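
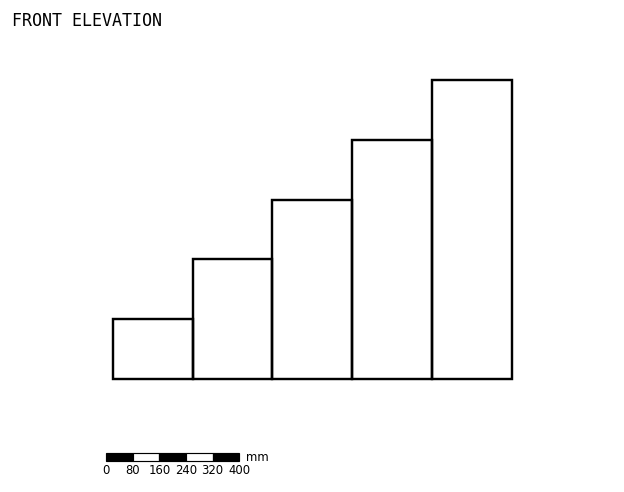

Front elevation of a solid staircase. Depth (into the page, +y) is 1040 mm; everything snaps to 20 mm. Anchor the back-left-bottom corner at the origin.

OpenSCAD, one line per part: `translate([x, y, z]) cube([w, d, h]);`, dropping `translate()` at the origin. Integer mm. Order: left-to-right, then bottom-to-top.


cube([240, 1040, 180]);
translate([240, 0, 0]) cube([240, 1040, 360]);
translate([480, 0, 0]) cube([240, 1040, 540]);
translate([720, 0, 0]) cube([240, 1040, 720]);
translate([960, 0, 0]) cube([240, 1040, 900]);


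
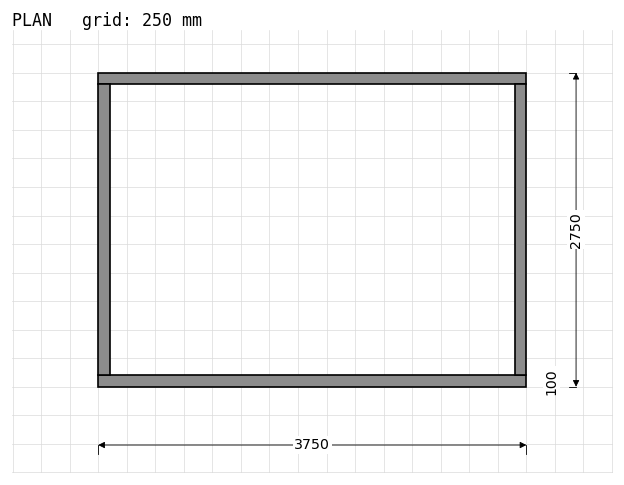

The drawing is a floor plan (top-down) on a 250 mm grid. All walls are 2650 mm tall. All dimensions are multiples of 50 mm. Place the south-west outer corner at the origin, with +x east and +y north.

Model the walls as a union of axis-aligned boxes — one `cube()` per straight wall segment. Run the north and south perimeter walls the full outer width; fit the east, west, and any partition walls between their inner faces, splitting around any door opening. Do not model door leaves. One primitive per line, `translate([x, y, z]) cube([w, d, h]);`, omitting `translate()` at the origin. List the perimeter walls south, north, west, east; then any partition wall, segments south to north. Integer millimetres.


cube([3750, 100, 2650]);
translate([0, 2650, 0]) cube([3750, 100, 2650]);
translate([0, 100, 0]) cube([100, 2550, 2650]);
translate([3650, 100, 0]) cube([100, 2550, 2650]);


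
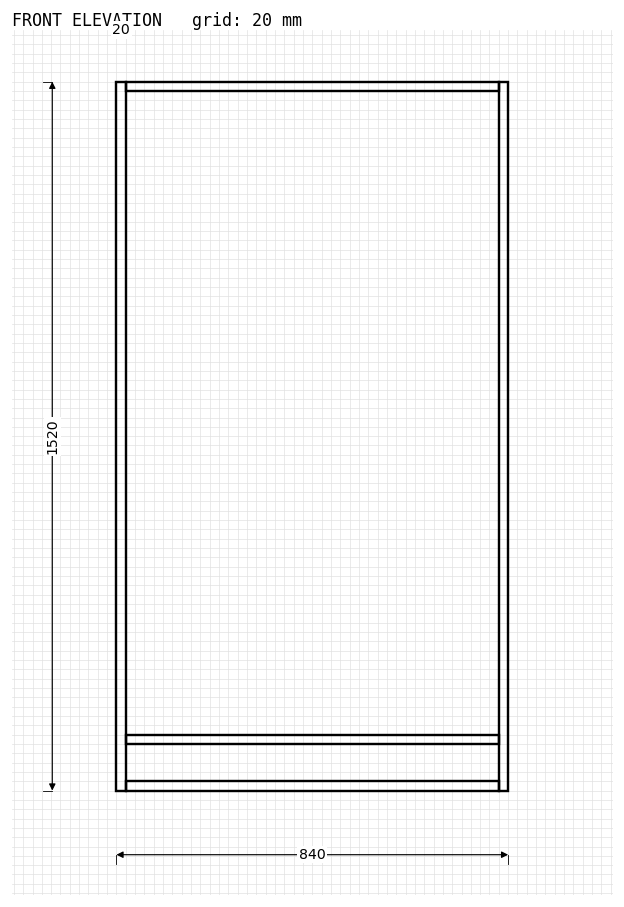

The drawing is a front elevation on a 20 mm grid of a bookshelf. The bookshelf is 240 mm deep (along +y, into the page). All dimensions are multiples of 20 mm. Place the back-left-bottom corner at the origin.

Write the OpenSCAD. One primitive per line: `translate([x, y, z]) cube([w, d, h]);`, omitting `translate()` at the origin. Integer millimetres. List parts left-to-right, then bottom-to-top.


cube([20, 240, 1520]);
translate([20, 0, 0]) cube([800, 240, 20]);
translate([20, 0, 100]) cube([800, 240, 20]);
translate([20, 0, 1500]) cube([800, 240, 20]);
translate([820, 0, 0]) cube([20, 240, 1520]);


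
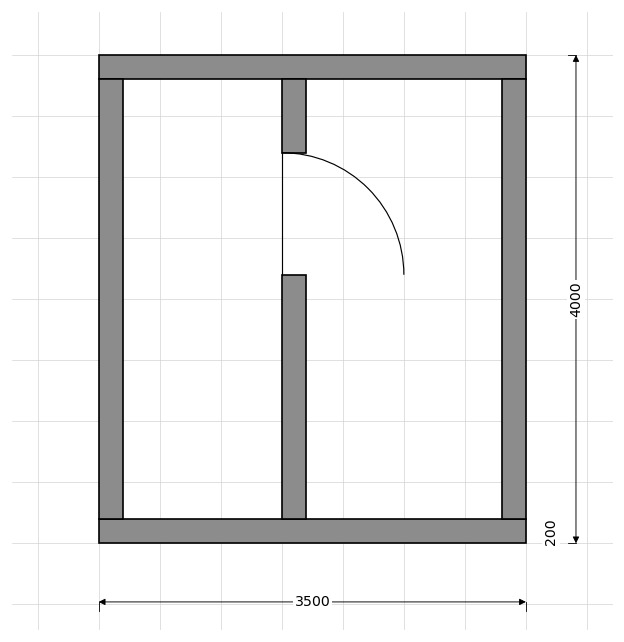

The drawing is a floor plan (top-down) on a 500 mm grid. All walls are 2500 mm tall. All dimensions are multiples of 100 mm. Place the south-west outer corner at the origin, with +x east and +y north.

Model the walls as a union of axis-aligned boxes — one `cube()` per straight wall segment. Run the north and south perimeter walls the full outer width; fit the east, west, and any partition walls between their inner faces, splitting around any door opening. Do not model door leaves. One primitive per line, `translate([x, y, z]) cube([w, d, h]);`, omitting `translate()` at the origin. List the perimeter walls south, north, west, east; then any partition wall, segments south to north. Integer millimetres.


cube([3500, 200, 2500]);
translate([0, 3800, 0]) cube([3500, 200, 2500]);
translate([0, 200, 0]) cube([200, 3600, 2500]);
translate([3300, 200, 0]) cube([200, 3600, 2500]);
translate([1500, 200, 0]) cube([200, 2000, 2500]);
translate([1500, 3200, 0]) cube([200, 600, 2500]);


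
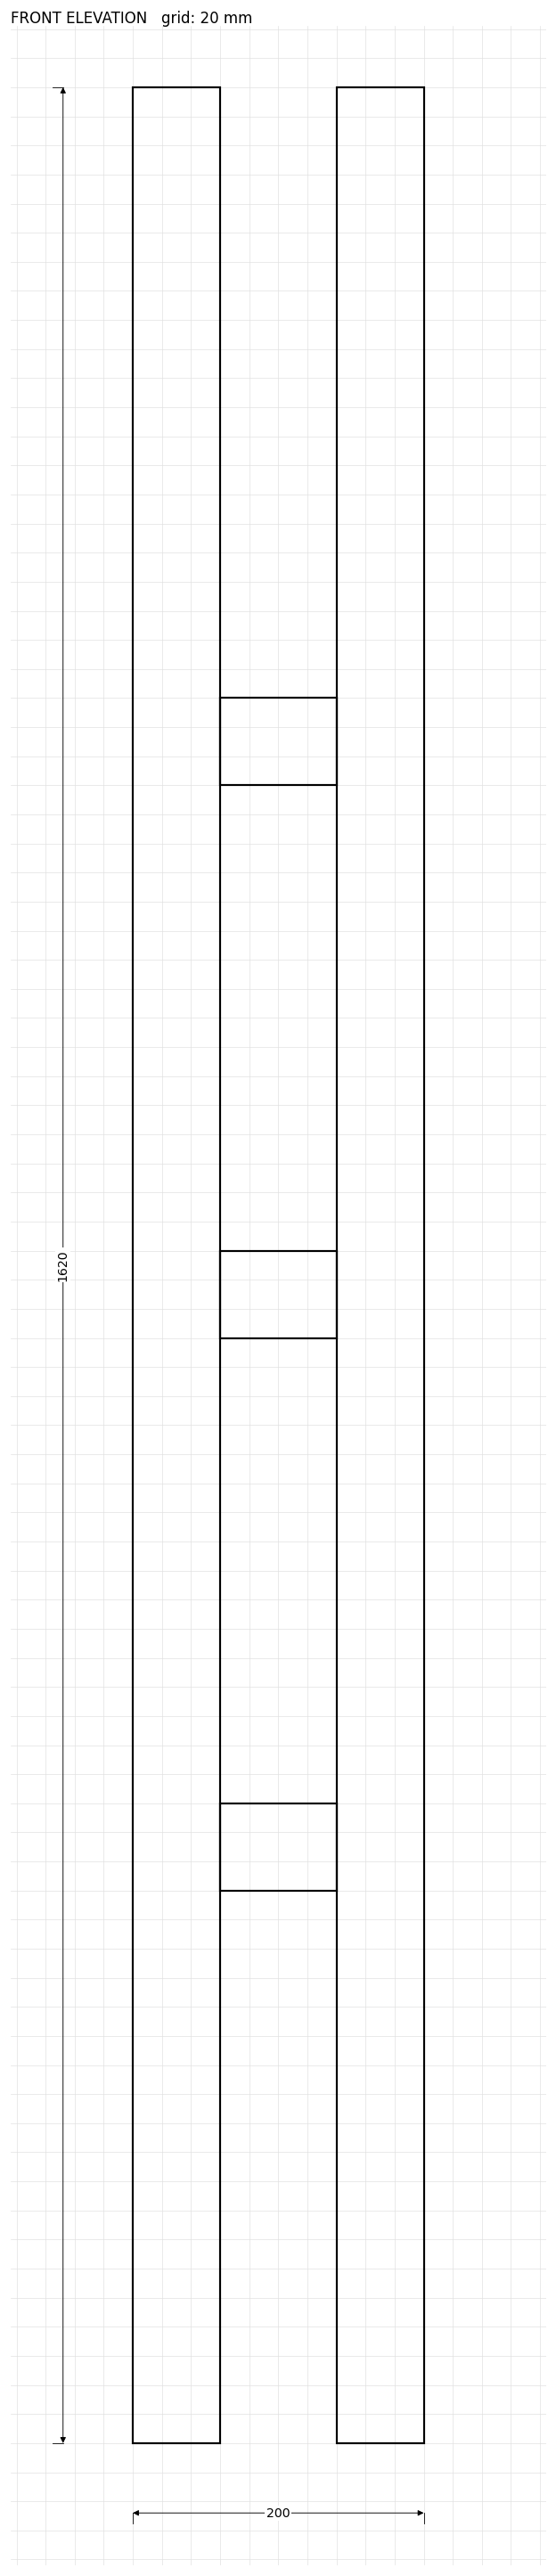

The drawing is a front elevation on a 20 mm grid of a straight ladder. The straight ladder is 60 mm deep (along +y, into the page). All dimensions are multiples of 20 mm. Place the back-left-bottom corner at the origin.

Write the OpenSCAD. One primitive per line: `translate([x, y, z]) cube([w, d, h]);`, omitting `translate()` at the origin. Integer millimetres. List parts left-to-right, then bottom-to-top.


cube([60, 60, 1620]);
translate([60, 0, 380]) cube([80, 60, 60]);
translate([60, 0, 760]) cube([80, 60, 60]);
translate([60, 0, 1140]) cube([80, 60, 60]);
translate([140, 0, 0]) cube([60, 60, 1620]);


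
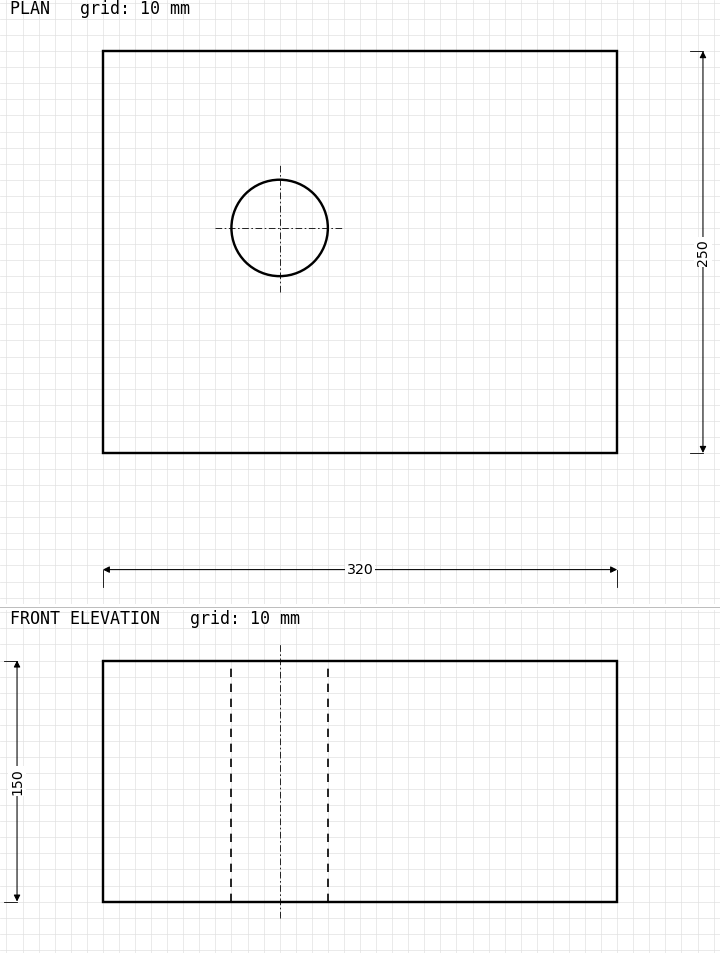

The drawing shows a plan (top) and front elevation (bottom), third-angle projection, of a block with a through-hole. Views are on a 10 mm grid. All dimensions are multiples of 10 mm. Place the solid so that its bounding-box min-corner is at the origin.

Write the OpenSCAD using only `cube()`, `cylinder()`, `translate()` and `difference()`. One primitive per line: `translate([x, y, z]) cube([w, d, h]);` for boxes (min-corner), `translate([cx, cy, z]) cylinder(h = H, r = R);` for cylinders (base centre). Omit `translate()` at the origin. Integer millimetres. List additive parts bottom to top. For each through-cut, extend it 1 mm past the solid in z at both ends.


difference() {
  cube([320, 250, 150]);
  translate([110, 140, -1]) cylinder(h = 152, r = 30);
}


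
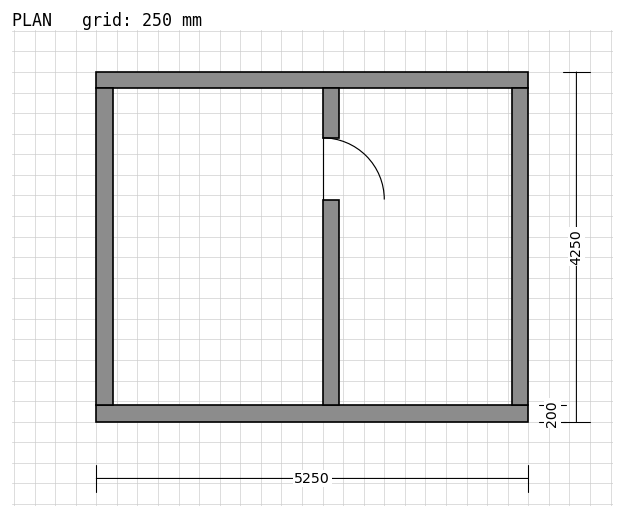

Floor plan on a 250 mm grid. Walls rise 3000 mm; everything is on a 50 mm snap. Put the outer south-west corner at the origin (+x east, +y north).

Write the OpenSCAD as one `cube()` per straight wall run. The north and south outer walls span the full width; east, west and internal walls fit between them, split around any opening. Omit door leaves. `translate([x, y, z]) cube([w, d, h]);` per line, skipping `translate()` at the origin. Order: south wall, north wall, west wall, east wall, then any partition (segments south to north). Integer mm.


cube([5250, 200, 3000]);
translate([0, 4050, 0]) cube([5250, 200, 3000]);
translate([0, 200, 0]) cube([200, 3850, 3000]);
translate([5050, 200, 0]) cube([200, 3850, 3000]);
translate([2750, 200, 0]) cube([200, 2500, 3000]);
translate([2750, 3450, 0]) cube([200, 600, 3000]);


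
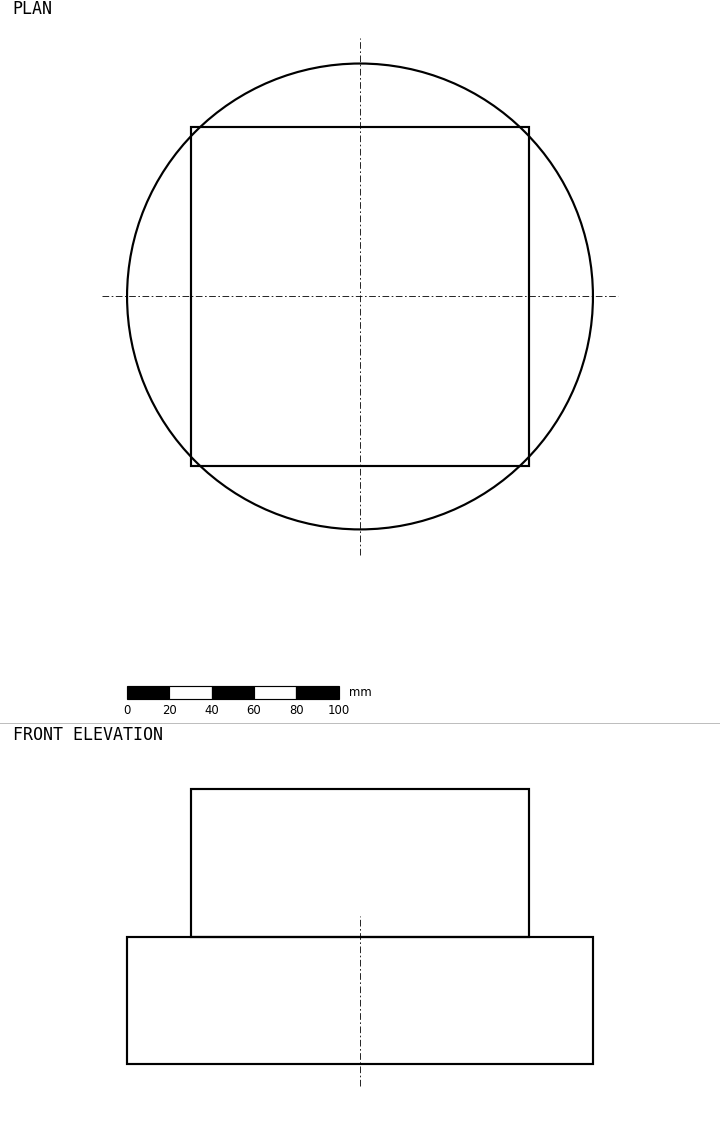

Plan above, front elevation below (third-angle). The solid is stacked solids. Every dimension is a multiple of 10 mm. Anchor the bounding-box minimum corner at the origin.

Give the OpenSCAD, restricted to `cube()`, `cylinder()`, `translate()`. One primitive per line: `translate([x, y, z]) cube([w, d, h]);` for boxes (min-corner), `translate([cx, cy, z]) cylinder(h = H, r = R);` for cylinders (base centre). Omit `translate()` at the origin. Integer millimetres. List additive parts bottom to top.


translate([110, 110, 0]) cylinder(h = 60, r = 110);
translate([30, 30, 60]) cube([160, 160, 70]);


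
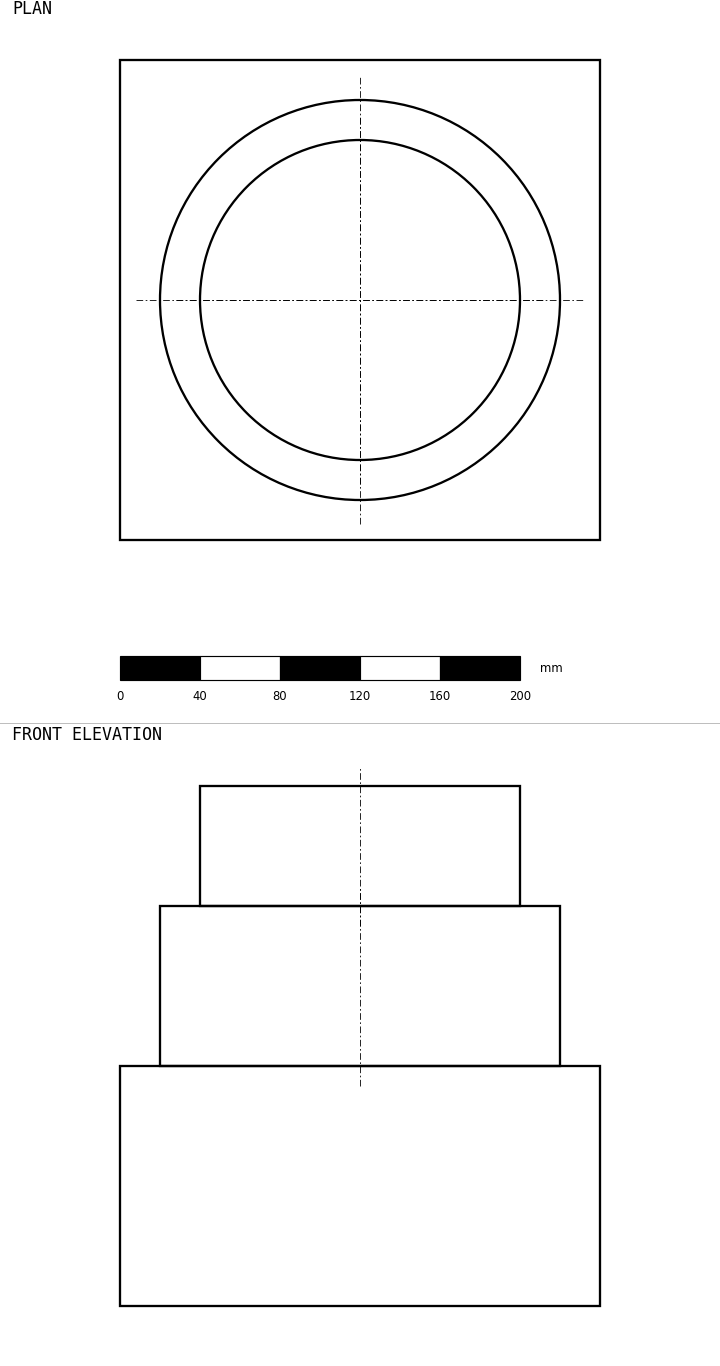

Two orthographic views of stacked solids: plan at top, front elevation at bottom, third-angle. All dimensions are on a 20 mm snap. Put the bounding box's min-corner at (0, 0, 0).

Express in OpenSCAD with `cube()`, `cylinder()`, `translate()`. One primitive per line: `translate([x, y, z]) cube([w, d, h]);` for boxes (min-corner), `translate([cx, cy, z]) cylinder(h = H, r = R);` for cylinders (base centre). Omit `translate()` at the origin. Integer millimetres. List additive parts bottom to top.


cube([240, 240, 120]);
translate([120, 120, 120]) cylinder(h = 80, r = 100);
translate([120, 120, 200]) cylinder(h = 60, r = 80);


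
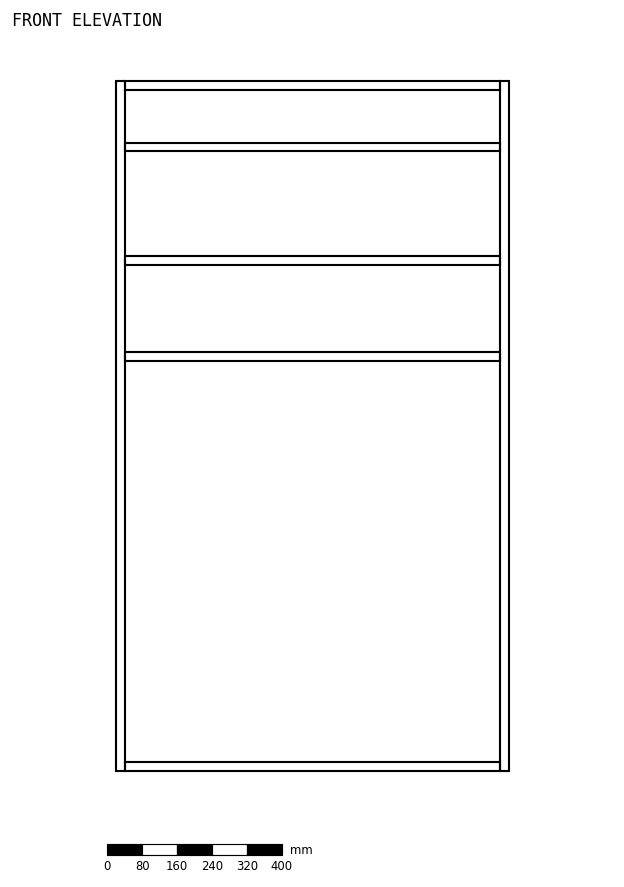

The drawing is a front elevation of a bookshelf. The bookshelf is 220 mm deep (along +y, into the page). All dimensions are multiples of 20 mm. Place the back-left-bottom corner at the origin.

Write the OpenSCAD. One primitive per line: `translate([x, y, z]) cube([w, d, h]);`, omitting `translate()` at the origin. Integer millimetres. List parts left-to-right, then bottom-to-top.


cube([20, 220, 1580]);
translate([20, 0, 0]) cube([860, 220, 20]);
translate([20, 0, 940]) cube([860, 220, 20]);
translate([20, 0, 1160]) cube([860, 220, 20]);
translate([20, 0, 1420]) cube([860, 220, 20]);
translate([20, 0, 1560]) cube([860, 220, 20]);
translate([880, 0, 0]) cube([20, 220, 1580]);


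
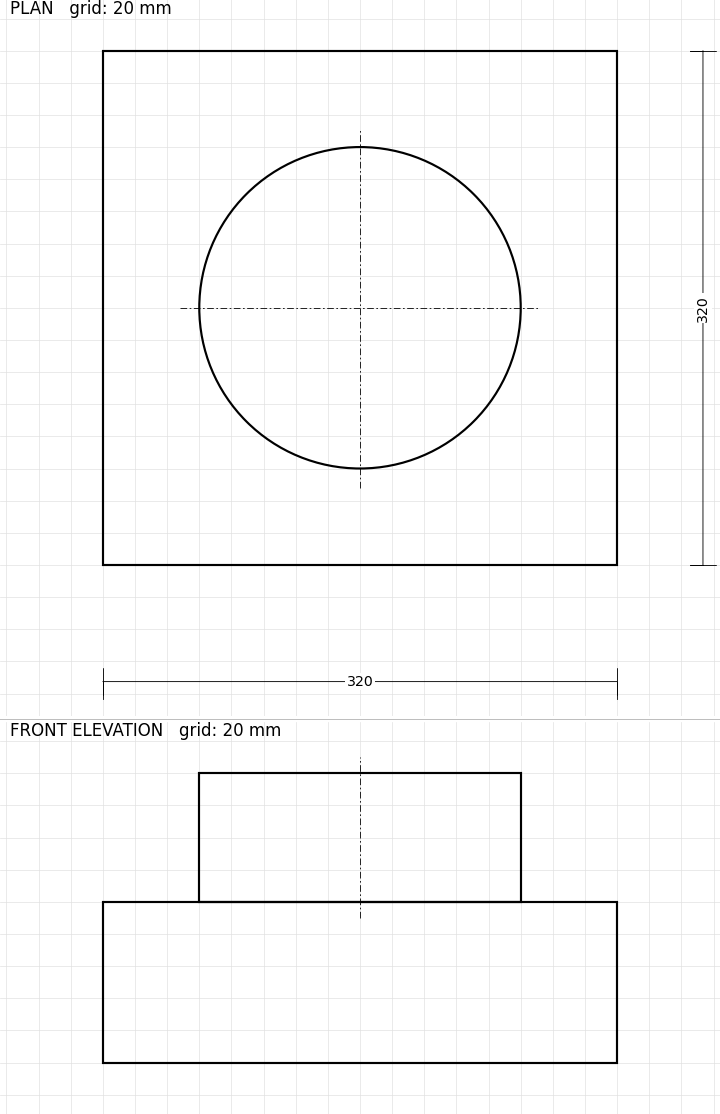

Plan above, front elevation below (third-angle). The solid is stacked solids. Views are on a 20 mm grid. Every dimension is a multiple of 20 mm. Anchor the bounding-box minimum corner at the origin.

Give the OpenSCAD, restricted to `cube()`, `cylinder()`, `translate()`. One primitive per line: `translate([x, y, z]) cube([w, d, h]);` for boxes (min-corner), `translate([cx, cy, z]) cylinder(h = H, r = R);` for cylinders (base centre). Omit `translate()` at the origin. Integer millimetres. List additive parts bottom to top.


cube([320, 320, 100]);
translate([160, 160, 100]) cylinder(h = 80, r = 100);


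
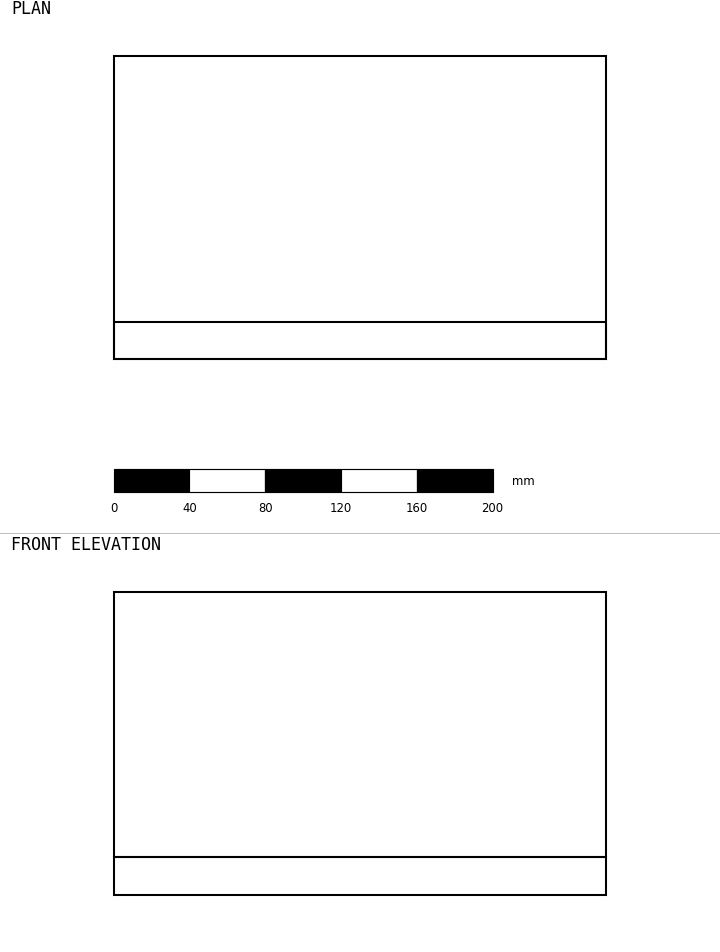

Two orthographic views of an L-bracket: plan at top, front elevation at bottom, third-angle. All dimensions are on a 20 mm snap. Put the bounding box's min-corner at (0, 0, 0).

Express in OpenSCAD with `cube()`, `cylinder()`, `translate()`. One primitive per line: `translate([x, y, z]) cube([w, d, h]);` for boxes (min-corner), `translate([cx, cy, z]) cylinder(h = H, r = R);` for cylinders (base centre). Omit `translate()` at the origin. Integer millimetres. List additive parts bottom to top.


cube([260, 160, 20]);
translate([0, 0, 20]) cube([260, 20, 140]);


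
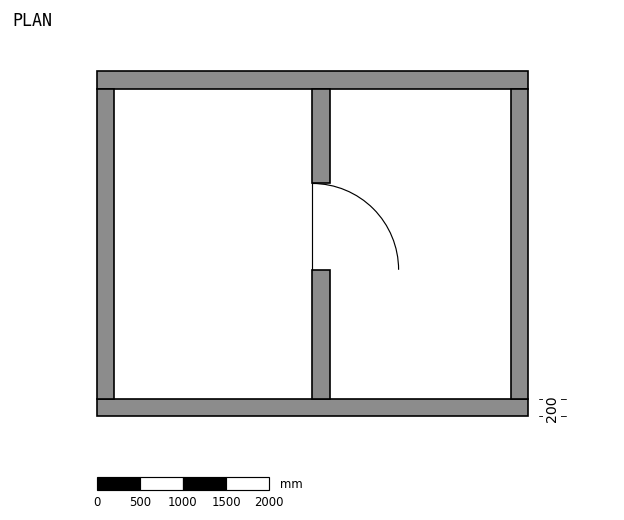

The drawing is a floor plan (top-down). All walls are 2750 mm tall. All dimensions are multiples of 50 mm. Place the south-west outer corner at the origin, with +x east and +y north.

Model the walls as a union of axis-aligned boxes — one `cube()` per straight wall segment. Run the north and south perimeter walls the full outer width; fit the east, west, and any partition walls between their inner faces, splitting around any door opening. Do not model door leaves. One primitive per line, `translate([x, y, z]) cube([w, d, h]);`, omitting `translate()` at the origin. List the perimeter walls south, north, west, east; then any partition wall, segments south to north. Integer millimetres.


cube([5000, 200, 2750]);
translate([0, 3800, 0]) cube([5000, 200, 2750]);
translate([0, 200, 0]) cube([200, 3600, 2750]);
translate([4800, 200, 0]) cube([200, 3600, 2750]);
translate([2500, 200, 0]) cube([200, 1500, 2750]);
translate([2500, 2700, 0]) cube([200, 1100, 2750]);


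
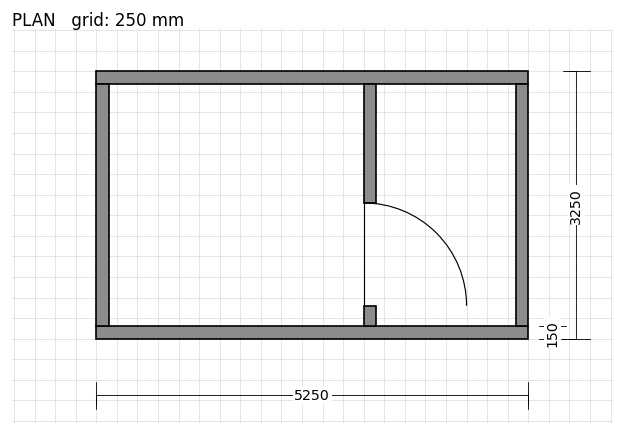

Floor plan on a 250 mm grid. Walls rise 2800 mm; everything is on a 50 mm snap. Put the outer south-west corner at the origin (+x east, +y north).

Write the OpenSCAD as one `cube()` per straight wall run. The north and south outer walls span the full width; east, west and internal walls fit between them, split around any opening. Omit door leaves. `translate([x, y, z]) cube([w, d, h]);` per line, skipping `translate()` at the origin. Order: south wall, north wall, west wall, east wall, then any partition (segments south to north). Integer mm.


cube([5250, 150, 2800]);
translate([0, 3100, 0]) cube([5250, 150, 2800]);
translate([0, 150, 0]) cube([150, 2950, 2800]);
translate([5100, 150, 0]) cube([150, 2950, 2800]);
translate([3250, 150, 0]) cube([150, 250, 2800]);
translate([3250, 1650, 0]) cube([150, 1450, 2800]);


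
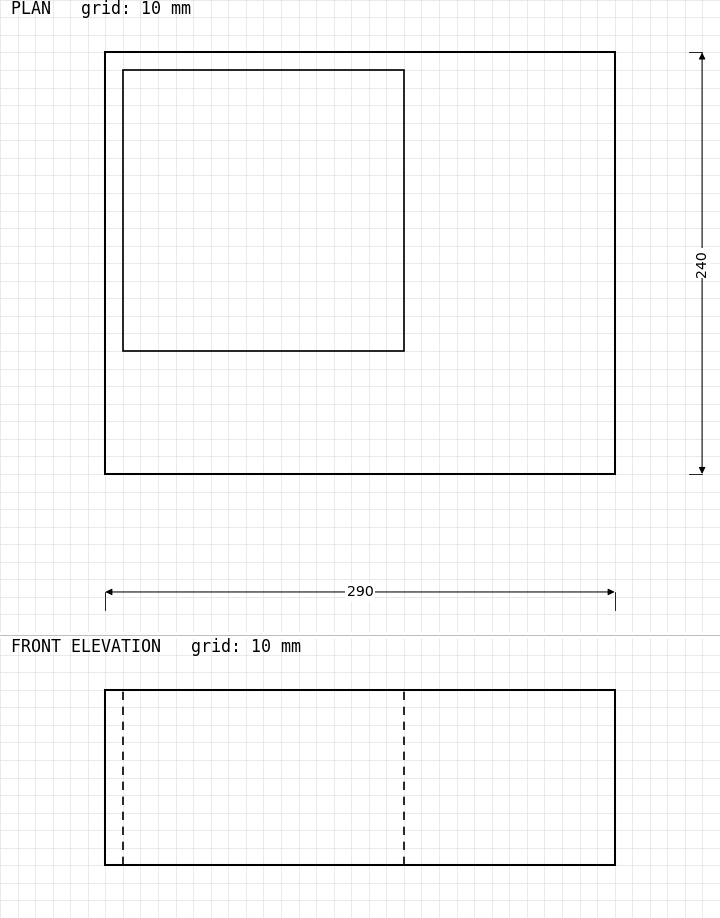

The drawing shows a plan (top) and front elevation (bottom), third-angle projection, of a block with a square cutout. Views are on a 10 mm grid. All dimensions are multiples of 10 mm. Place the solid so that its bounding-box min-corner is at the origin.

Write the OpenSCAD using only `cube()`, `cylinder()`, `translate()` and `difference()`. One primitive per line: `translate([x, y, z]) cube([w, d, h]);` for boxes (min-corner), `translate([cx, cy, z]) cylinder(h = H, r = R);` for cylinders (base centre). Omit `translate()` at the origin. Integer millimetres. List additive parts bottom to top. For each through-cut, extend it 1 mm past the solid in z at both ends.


difference() {
  cube([290, 240, 100]);
  translate([10, 70, -1]) cube([160, 160, 102]);
}


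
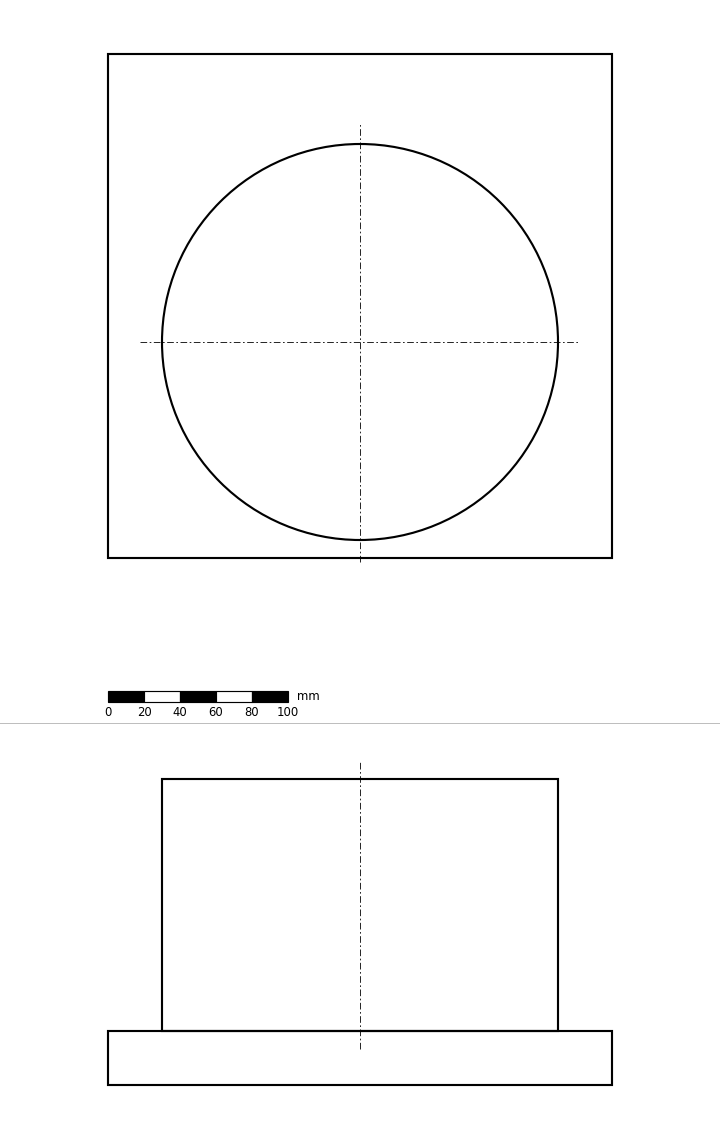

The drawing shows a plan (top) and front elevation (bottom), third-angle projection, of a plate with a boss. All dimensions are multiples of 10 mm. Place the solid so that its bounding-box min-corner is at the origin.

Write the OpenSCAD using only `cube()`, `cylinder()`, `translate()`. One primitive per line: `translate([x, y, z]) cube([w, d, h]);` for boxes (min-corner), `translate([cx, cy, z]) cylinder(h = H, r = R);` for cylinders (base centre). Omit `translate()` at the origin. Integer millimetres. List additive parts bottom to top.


cube([280, 280, 30]);
translate([140, 120, 30]) cylinder(h = 140, r = 110);


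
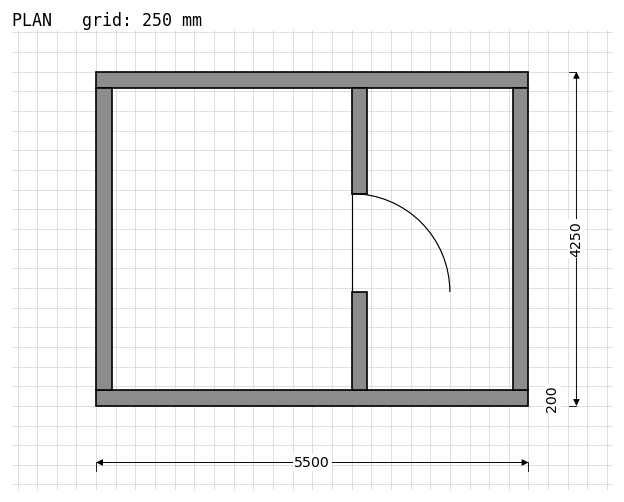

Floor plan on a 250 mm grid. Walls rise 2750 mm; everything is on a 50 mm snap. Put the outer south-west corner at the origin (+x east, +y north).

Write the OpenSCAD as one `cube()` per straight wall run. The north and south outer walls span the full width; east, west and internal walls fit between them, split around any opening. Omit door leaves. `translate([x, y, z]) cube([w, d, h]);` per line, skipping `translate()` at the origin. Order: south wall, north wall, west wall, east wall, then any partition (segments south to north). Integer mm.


cube([5500, 200, 2750]);
translate([0, 4050, 0]) cube([5500, 200, 2750]);
translate([0, 200, 0]) cube([200, 3850, 2750]);
translate([5300, 200, 0]) cube([200, 3850, 2750]);
translate([3250, 200, 0]) cube([200, 1250, 2750]);
translate([3250, 2700, 0]) cube([200, 1350, 2750]);


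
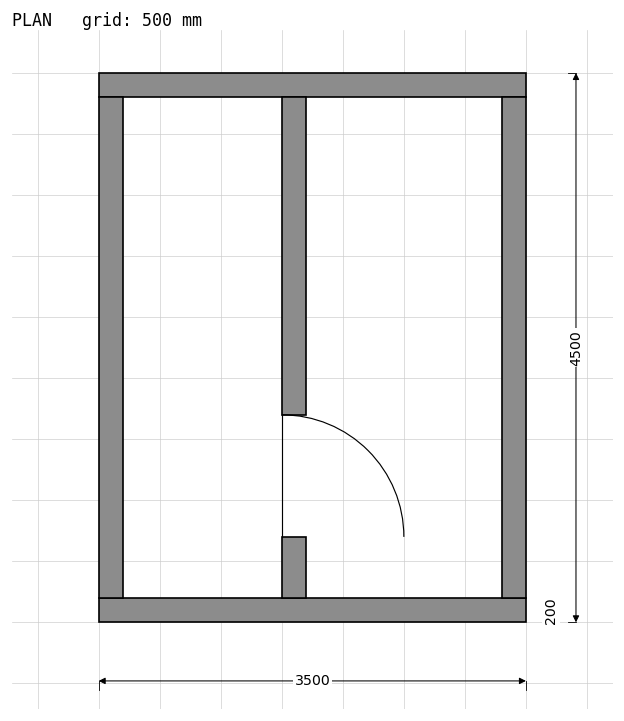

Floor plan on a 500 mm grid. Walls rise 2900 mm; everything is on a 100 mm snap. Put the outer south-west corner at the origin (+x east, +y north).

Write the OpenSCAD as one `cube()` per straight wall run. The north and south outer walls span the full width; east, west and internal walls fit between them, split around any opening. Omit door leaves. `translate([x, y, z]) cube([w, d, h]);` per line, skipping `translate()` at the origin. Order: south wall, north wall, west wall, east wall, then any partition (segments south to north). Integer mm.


cube([3500, 200, 2900]);
translate([0, 4300, 0]) cube([3500, 200, 2900]);
translate([0, 200, 0]) cube([200, 4100, 2900]);
translate([3300, 200, 0]) cube([200, 4100, 2900]);
translate([1500, 200, 0]) cube([200, 500, 2900]);
translate([1500, 1700, 0]) cube([200, 2600, 2900]);


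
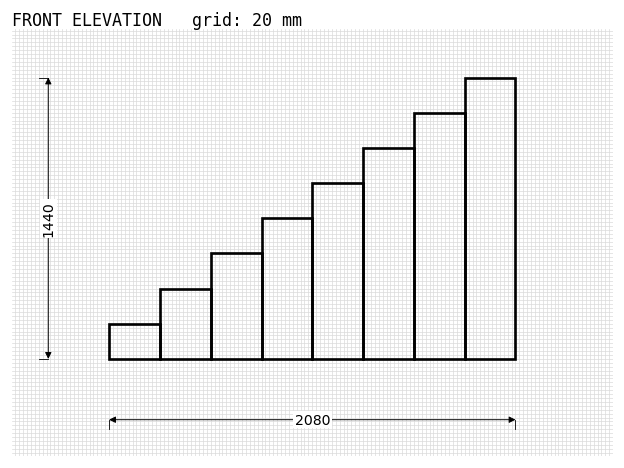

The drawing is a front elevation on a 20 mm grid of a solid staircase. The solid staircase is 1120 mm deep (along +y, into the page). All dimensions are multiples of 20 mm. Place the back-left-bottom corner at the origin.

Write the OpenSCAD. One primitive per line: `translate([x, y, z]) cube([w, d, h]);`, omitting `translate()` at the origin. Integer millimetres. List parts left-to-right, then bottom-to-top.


cube([260, 1120, 180]);
translate([260, 0, 0]) cube([260, 1120, 360]);
translate([520, 0, 0]) cube([260, 1120, 540]);
translate([780, 0, 0]) cube([260, 1120, 720]);
translate([1040, 0, 0]) cube([260, 1120, 900]);
translate([1300, 0, 0]) cube([260, 1120, 1080]);
translate([1560, 0, 0]) cube([260, 1120, 1260]);
translate([1820, 0, 0]) cube([260, 1120, 1440]);


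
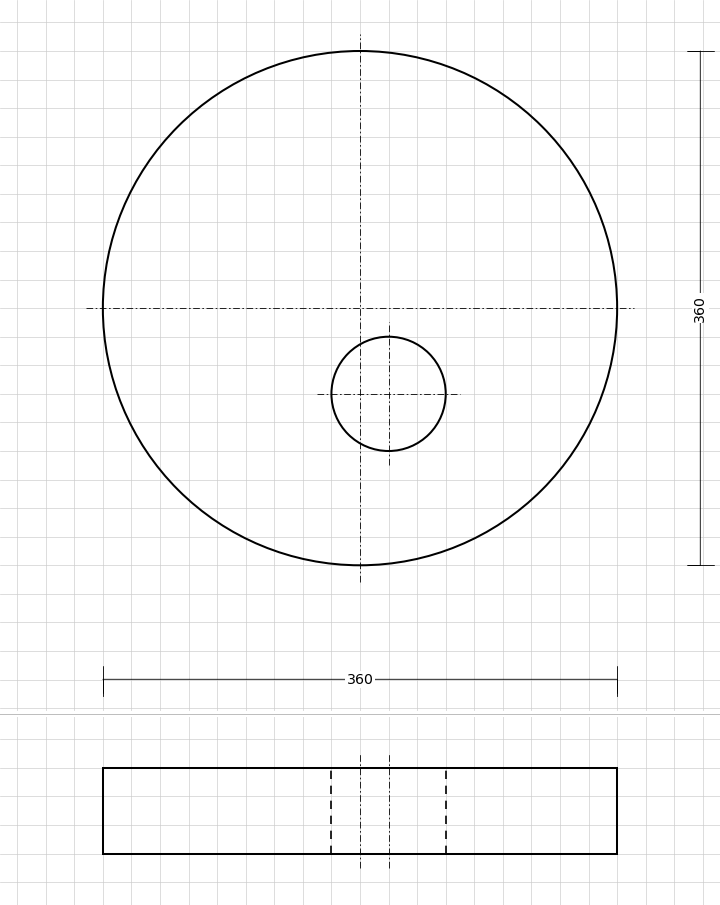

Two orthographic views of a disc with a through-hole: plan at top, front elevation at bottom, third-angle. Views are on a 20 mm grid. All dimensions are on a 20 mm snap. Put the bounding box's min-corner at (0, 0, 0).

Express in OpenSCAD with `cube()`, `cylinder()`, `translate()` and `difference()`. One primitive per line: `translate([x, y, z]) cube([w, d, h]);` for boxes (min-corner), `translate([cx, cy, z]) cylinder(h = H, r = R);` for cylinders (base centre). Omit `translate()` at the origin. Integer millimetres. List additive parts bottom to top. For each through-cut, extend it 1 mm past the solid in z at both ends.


difference() {
  translate([180, 180, 0]) cylinder(h = 60, r = 180);
  translate([200, 120, -1]) cylinder(h = 62, r = 40);
}


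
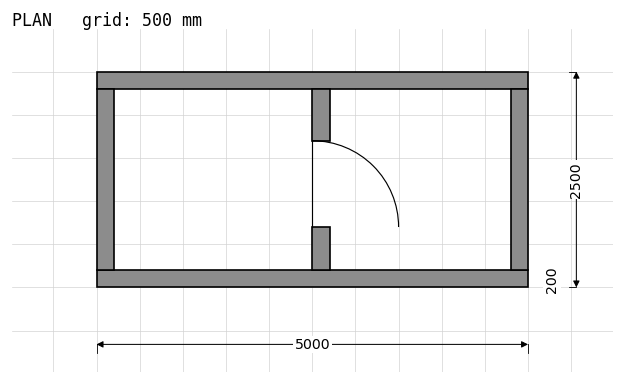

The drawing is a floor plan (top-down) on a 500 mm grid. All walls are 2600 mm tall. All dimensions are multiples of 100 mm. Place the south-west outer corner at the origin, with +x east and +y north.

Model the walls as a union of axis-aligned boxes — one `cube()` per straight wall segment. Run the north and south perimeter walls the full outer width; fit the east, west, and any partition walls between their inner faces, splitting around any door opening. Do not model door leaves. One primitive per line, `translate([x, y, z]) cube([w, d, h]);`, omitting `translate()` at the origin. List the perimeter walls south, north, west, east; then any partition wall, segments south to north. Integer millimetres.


cube([5000, 200, 2600]);
translate([0, 2300, 0]) cube([5000, 200, 2600]);
translate([0, 200, 0]) cube([200, 2100, 2600]);
translate([4800, 200, 0]) cube([200, 2100, 2600]);
translate([2500, 200, 0]) cube([200, 500, 2600]);
translate([2500, 1700, 0]) cube([200, 600, 2600]);


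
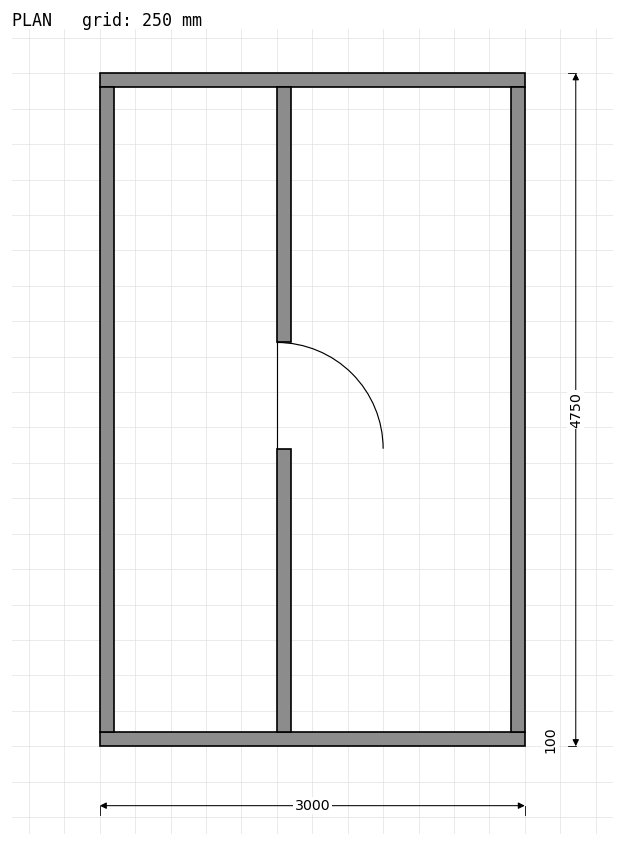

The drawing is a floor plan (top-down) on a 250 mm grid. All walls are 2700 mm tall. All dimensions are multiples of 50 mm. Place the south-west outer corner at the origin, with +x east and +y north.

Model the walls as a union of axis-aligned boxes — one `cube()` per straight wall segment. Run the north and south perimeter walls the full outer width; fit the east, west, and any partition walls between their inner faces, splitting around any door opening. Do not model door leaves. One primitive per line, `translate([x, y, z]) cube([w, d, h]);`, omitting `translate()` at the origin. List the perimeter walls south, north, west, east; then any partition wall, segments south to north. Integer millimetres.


cube([3000, 100, 2700]);
translate([0, 4650, 0]) cube([3000, 100, 2700]);
translate([0, 100, 0]) cube([100, 4550, 2700]);
translate([2900, 100, 0]) cube([100, 4550, 2700]);
translate([1250, 100, 0]) cube([100, 2000, 2700]);
translate([1250, 2850, 0]) cube([100, 1800, 2700]);


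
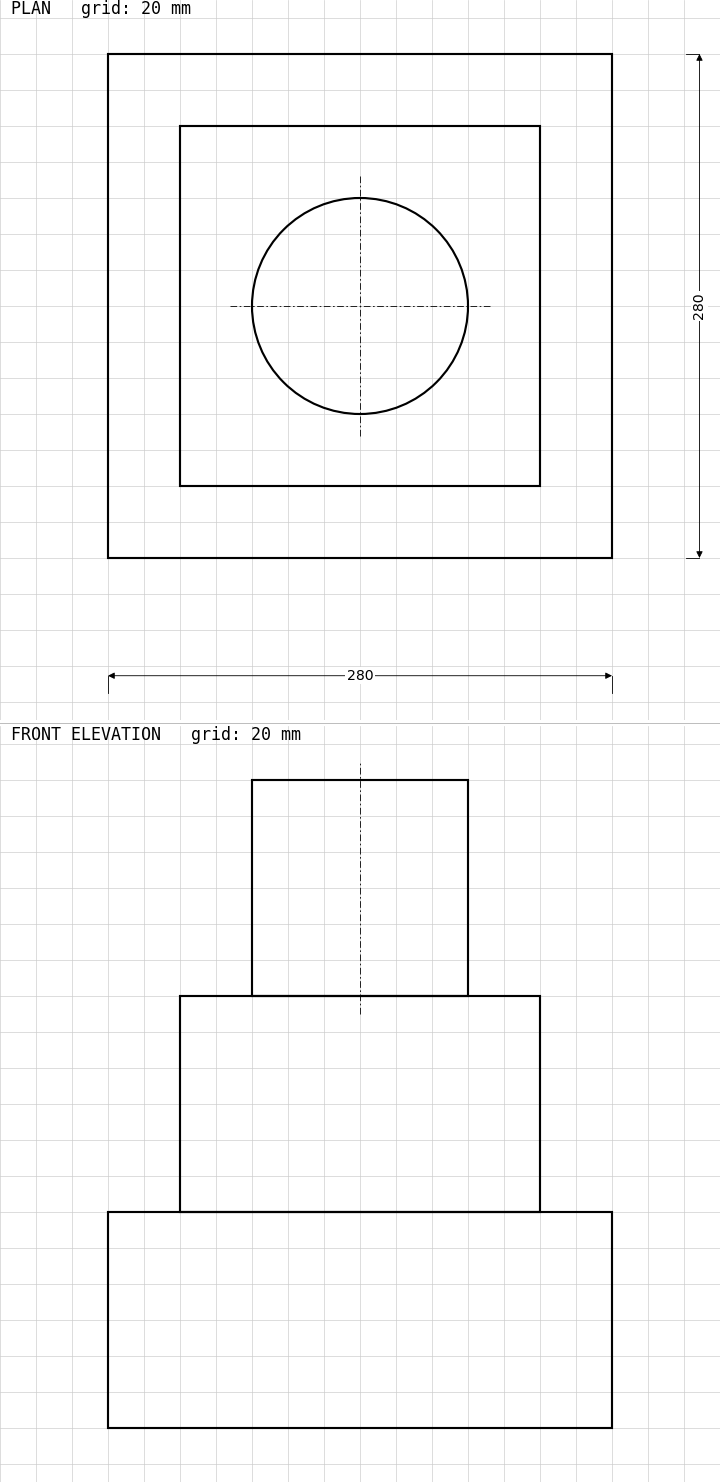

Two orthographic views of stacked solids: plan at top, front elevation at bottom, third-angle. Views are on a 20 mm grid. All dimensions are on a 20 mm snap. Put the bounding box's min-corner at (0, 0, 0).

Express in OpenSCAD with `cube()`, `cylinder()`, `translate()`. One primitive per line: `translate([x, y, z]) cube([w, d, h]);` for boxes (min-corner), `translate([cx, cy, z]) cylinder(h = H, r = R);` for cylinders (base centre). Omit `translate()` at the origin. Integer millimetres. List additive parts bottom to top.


cube([280, 280, 120]);
translate([40, 40, 120]) cube([200, 200, 120]);
translate([140, 140, 240]) cylinder(h = 120, r = 60);


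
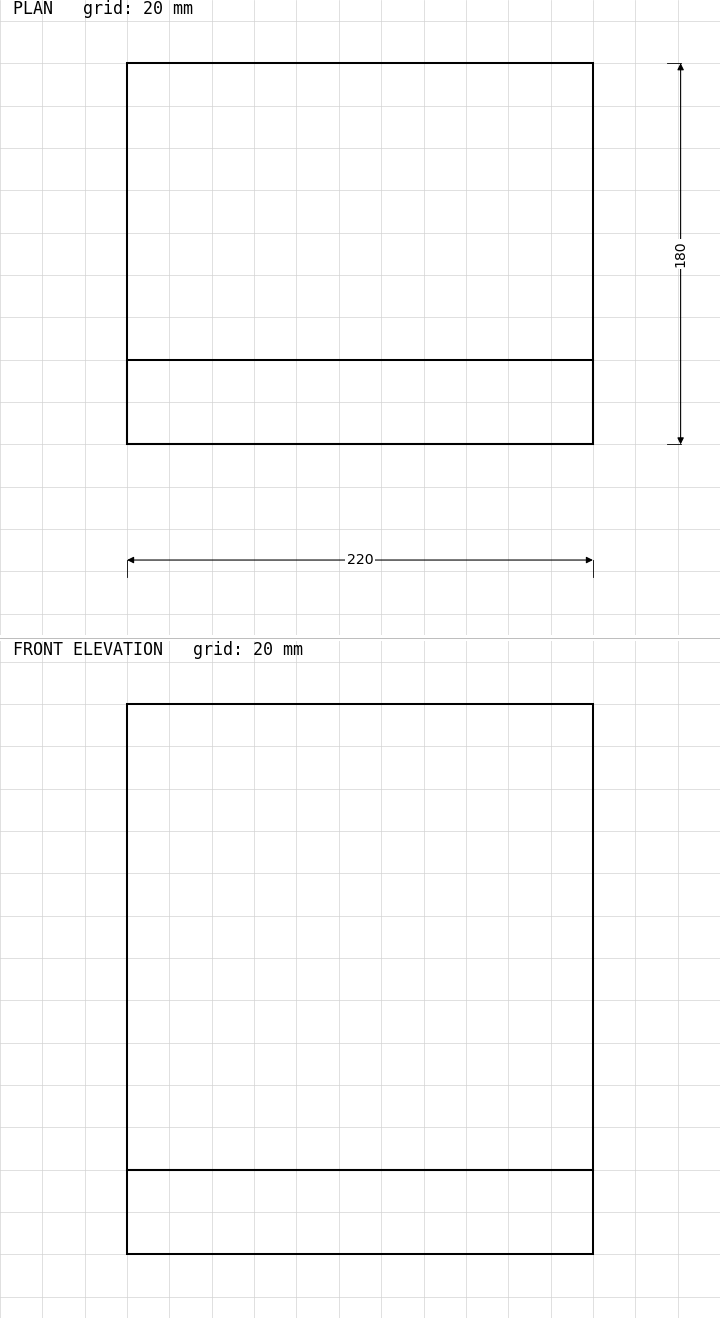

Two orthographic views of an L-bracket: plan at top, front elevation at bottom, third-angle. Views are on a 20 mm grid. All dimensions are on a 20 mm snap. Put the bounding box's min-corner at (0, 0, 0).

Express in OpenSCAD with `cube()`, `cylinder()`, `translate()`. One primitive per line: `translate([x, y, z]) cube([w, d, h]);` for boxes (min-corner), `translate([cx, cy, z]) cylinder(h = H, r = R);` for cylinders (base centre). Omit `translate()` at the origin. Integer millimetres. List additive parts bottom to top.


cube([220, 180, 40]);
translate([0, 0, 40]) cube([220, 40, 220]);


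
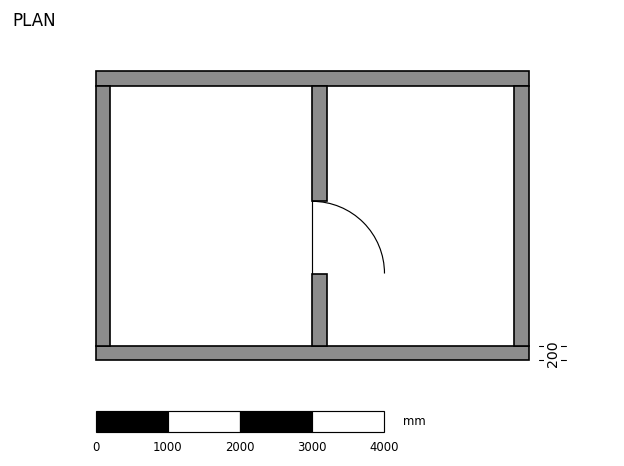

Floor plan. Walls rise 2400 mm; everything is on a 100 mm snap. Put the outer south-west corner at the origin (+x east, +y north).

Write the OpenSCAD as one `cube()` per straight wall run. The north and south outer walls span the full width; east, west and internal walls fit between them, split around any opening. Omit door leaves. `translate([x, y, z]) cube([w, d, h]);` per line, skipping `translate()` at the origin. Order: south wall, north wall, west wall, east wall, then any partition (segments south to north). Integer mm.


cube([6000, 200, 2400]);
translate([0, 3800, 0]) cube([6000, 200, 2400]);
translate([0, 200, 0]) cube([200, 3600, 2400]);
translate([5800, 200, 0]) cube([200, 3600, 2400]);
translate([3000, 200, 0]) cube([200, 1000, 2400]);
translate([3000, 2200, 0]) cube([200, 1600, 2400]);


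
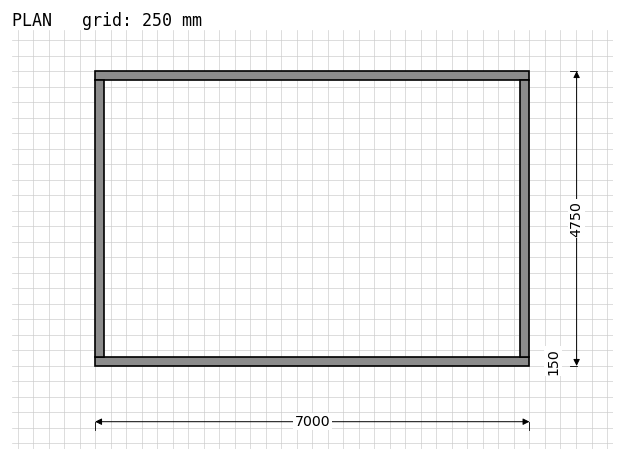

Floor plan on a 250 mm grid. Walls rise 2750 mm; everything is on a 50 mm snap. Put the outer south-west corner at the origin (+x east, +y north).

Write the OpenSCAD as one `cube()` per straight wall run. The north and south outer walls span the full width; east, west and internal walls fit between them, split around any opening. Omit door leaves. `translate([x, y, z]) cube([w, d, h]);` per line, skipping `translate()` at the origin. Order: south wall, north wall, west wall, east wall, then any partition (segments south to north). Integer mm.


cube([7000, 150, 2750]);
translate([0, 4600, 0]) cube([7000, 150, 2750]);
translate([0, 150, 0]) cube([150, 4450, 2750]);
translate([6850, 150, 0]) cube([150, 4450, 2750]);


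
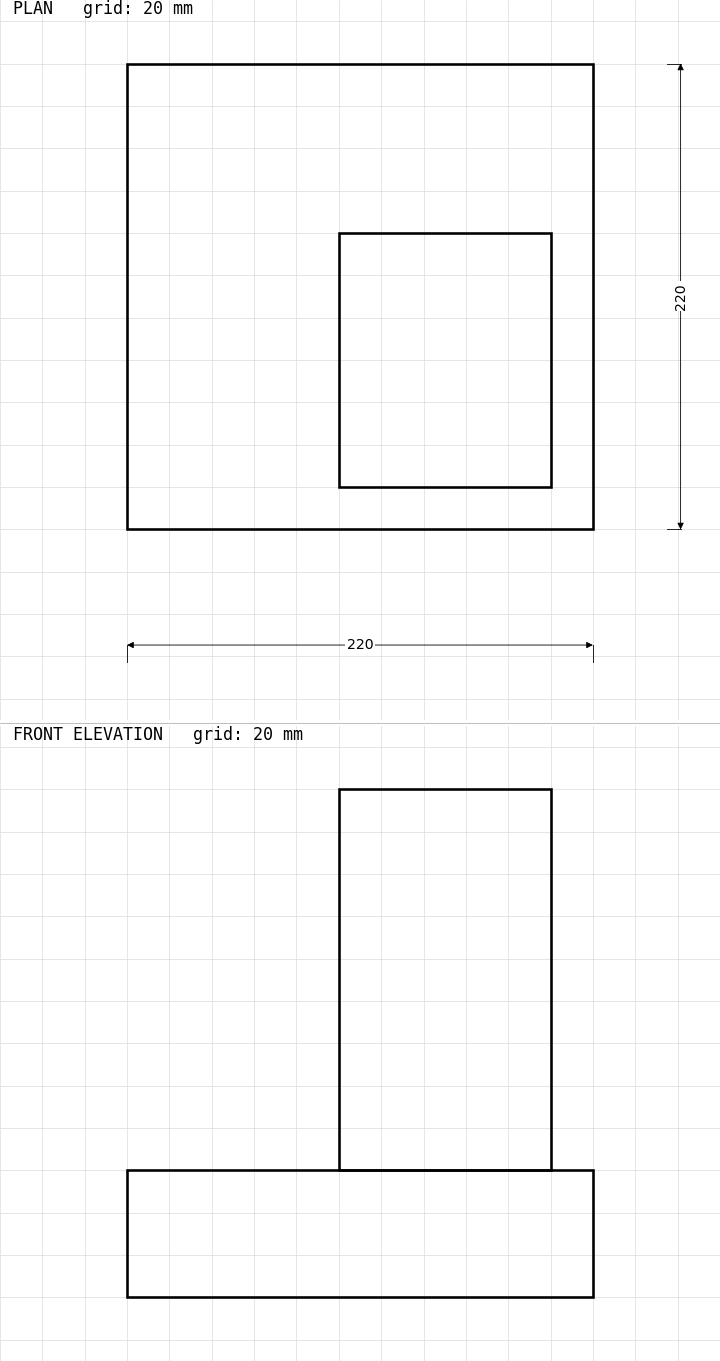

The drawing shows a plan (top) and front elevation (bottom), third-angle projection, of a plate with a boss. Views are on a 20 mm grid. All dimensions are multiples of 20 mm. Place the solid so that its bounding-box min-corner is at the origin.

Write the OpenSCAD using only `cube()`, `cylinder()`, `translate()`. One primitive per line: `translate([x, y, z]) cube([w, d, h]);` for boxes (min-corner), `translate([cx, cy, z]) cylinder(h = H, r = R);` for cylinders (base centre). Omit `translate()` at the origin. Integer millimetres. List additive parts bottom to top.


cube([220, 220, 60]);
translate([100, 20, 60]) cube([100, 120, 180]);


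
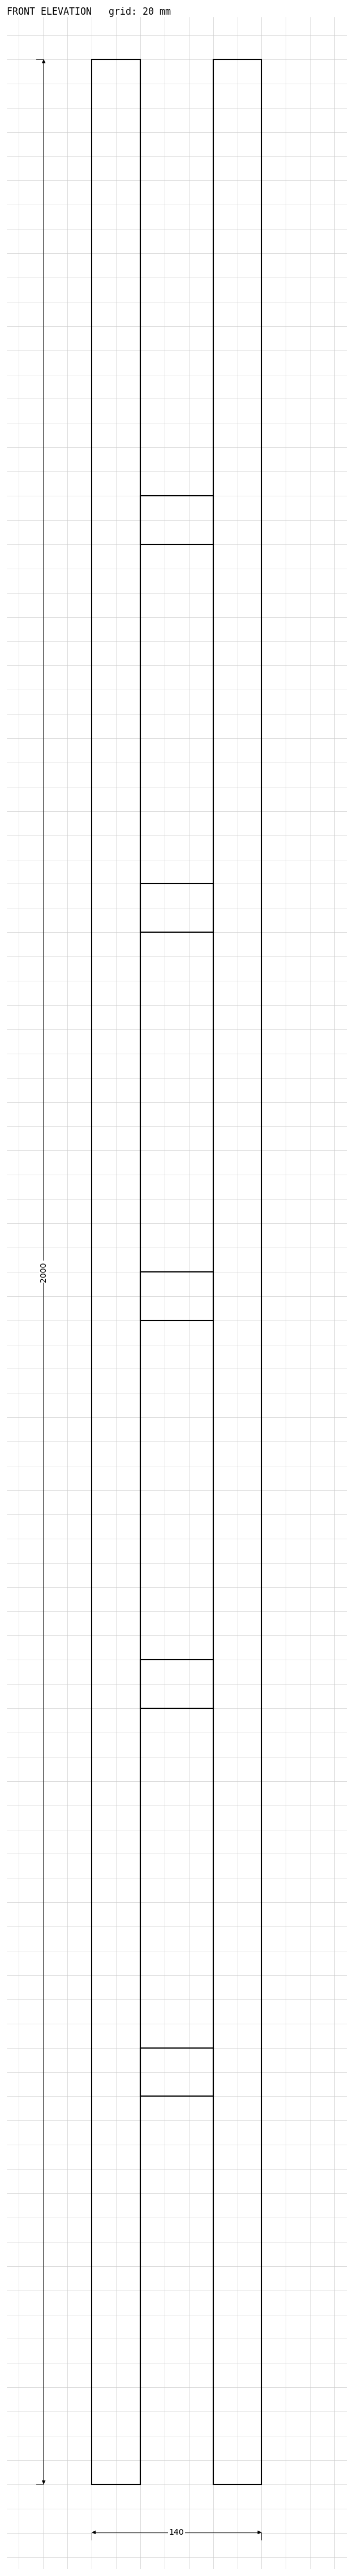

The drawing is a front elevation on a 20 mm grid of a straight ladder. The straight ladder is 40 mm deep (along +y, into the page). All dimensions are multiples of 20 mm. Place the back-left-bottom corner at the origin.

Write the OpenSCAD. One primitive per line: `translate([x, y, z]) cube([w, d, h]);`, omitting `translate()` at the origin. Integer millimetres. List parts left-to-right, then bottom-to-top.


cube([40, 40, 2000]);
translate([40, 0, 320]) cube([60, 40, 40]);
translate([40, 0, 640]) cube([60, 40, 40]);
translate([40, 0, 960]) cube([60, 40, 40]);
translate([40, 0, 1280]) cube([60, 40, 40]);
translate([40, 0, 1600]) cube([60, 40, 40]);
translate([100, 0, 0]) cube([40, 40, 2000]);


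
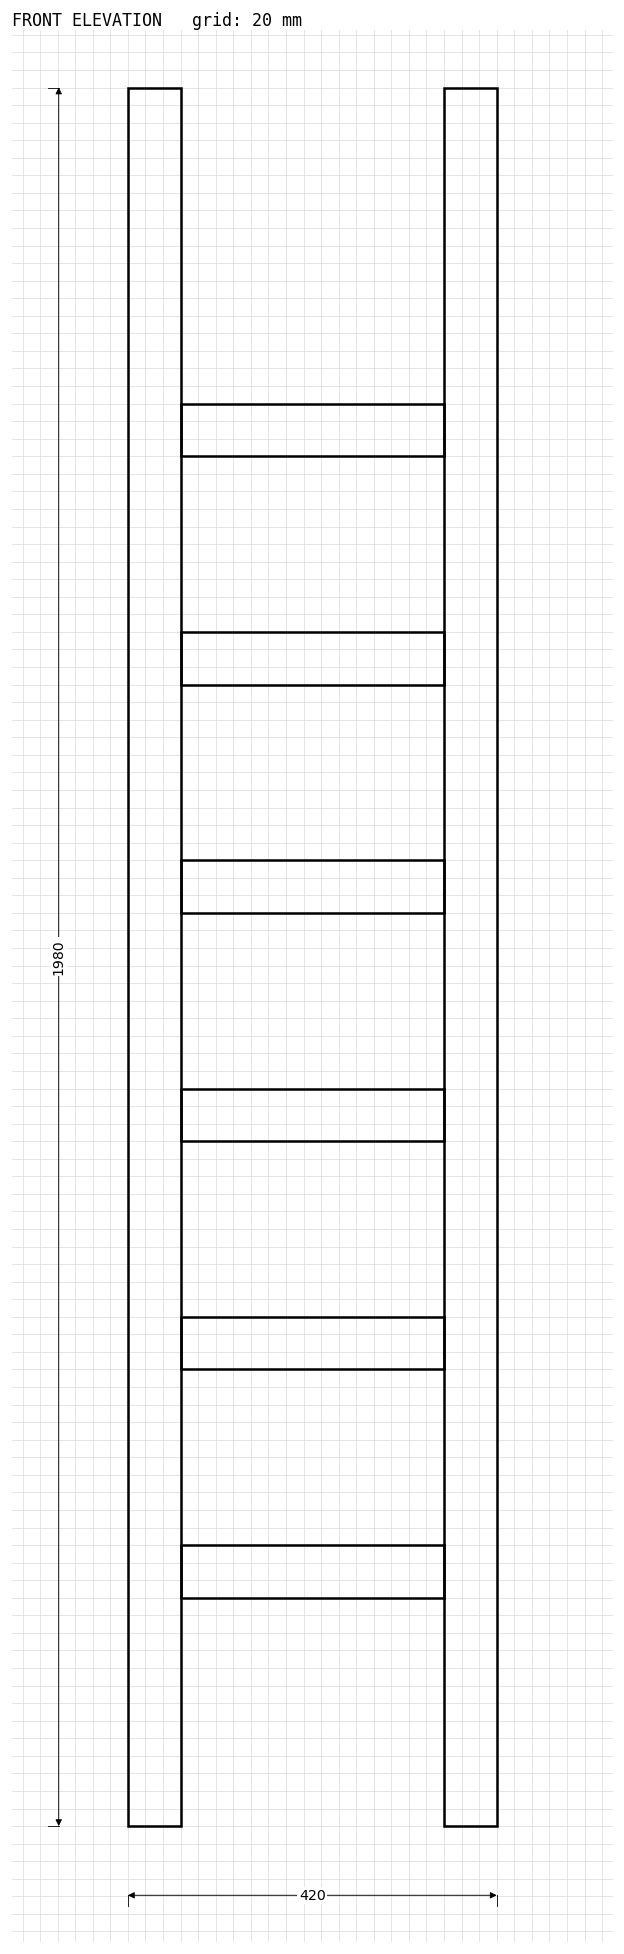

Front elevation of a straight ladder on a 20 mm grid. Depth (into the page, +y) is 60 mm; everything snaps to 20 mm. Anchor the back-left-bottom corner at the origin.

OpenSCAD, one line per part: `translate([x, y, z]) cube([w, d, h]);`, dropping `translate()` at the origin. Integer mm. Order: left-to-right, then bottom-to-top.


cube([60, 60, 1980]);
translate([60, 0, 260]) cube([300, 60, 60]);
translate([60, 0, 520]) cube([300, 60, 60]);
translate([60, 0, 780]) cube([300, 60, 60]);
translate([60, 0, 1040]) cube([300, 60, 60]);
translate([60, 0, 1300]) cube([300, 60, 60]);
translate([60, 0, 1560]) cube([300, 60, 60]);
translate([360, 0, 0]) cube([60, 60, 1980]);


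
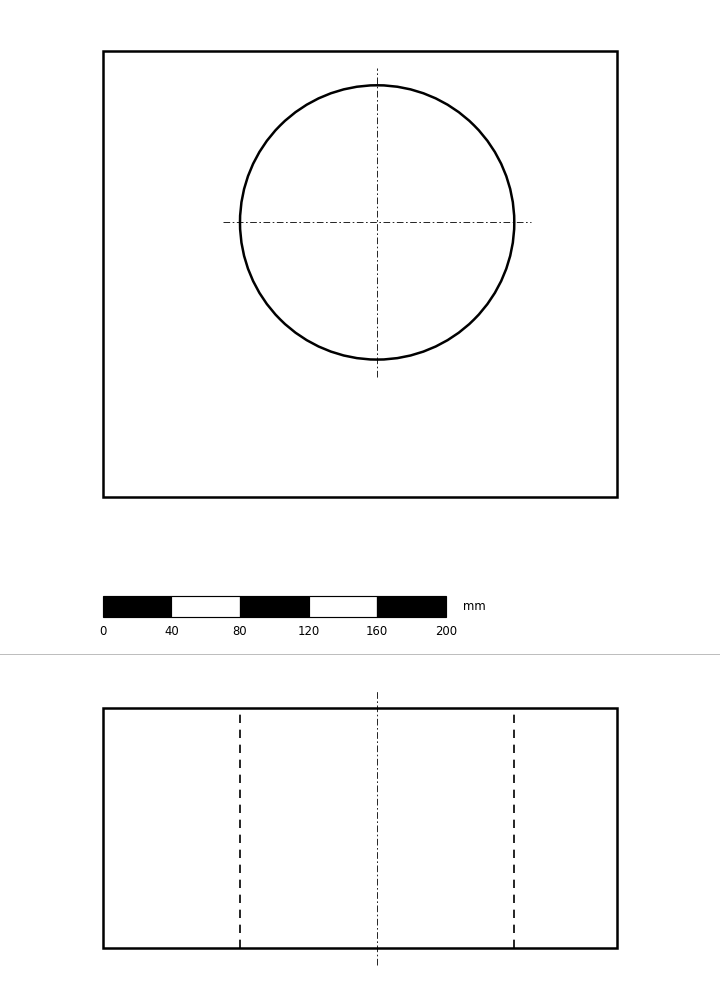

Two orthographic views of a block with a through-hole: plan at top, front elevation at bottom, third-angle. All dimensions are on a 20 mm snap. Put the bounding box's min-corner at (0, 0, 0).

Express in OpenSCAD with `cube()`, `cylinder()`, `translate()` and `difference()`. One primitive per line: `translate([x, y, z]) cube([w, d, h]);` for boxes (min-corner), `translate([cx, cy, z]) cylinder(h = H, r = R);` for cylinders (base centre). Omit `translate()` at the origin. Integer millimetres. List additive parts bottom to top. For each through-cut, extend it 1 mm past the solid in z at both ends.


difference() {
  cube([300, 260, 140]);
  translate([160, 160, -1]) cylinder(h = 142, r = 80);
}


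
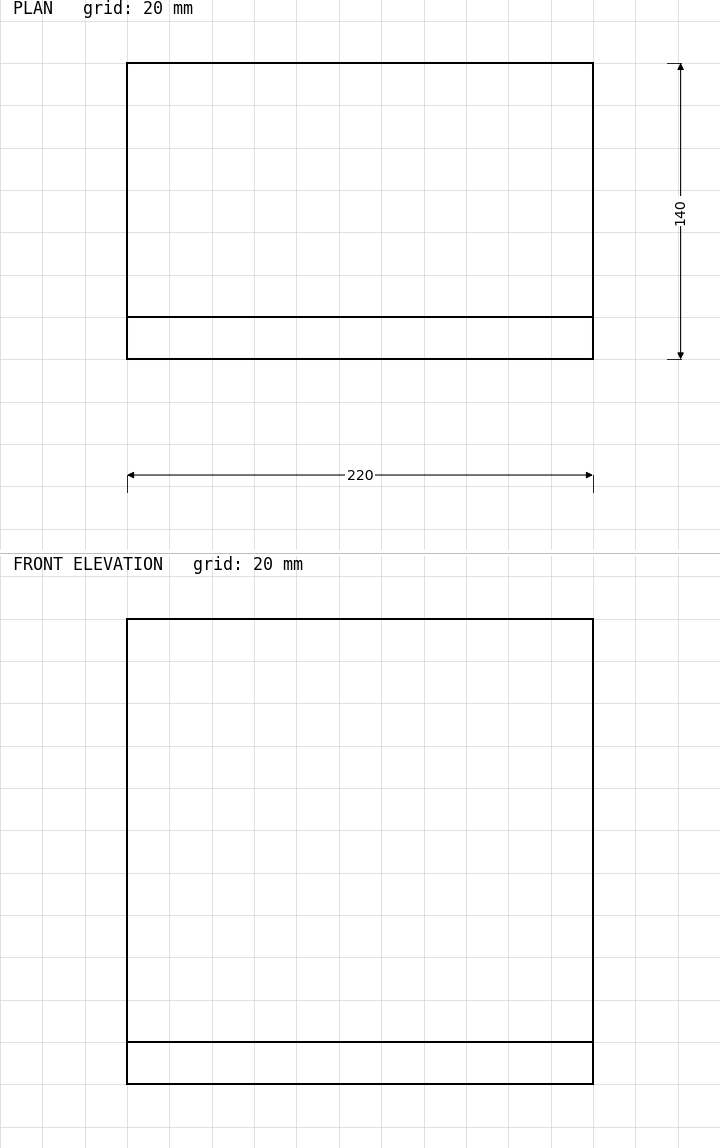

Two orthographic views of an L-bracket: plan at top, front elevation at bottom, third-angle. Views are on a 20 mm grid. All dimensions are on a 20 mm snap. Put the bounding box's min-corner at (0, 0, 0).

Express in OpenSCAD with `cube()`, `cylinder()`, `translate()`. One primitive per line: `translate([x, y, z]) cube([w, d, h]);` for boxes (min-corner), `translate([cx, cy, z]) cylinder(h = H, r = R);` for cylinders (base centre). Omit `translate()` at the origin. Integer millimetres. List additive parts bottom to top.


cube([220, 140, 20]);
translate([0, 0, 20]) cube([220, 20, 200]);


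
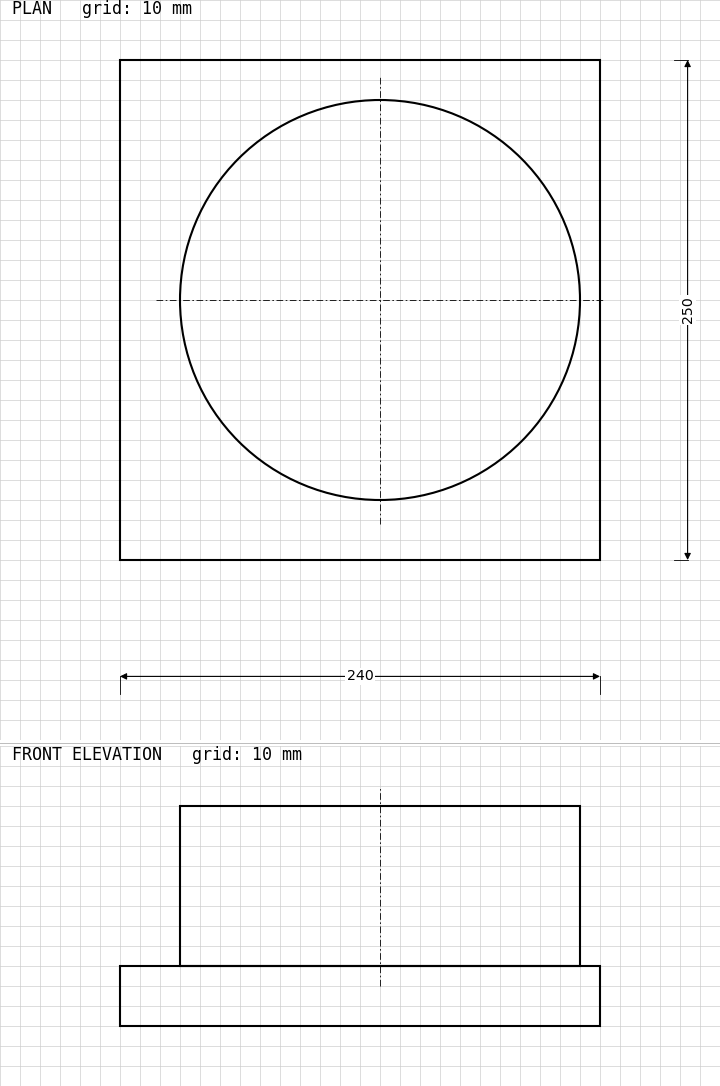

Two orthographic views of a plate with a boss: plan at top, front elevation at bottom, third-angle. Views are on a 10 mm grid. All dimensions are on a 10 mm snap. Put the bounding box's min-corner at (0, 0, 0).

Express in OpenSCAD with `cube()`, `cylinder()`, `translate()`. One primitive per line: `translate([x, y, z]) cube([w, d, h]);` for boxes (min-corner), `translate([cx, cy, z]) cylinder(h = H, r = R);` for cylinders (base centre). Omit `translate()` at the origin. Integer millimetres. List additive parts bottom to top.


cube([240, 250, 30]);
translate([130, 130, 30]) cylinder(h = 80, r = 100);


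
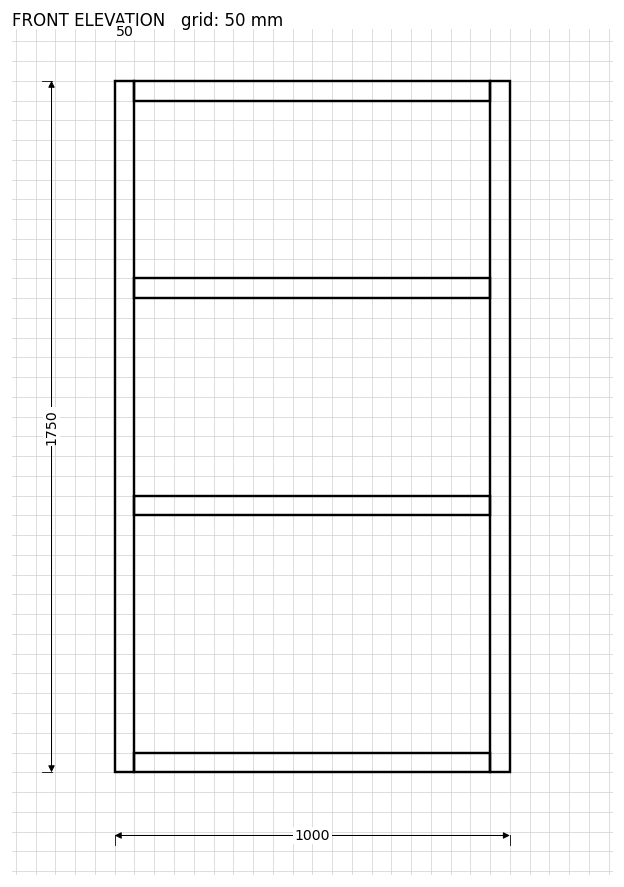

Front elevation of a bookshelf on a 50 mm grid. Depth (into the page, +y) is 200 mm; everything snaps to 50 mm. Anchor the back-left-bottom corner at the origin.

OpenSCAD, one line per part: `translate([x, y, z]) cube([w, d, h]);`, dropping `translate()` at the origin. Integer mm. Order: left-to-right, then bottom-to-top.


cube([50, 200, 1750]);
translate([50, 0, 0]) cube([900, 200, 50]);
translate([50, 0, 650]) cube([900, 200, 50]);
translate([50, 0, 1200]) cube([900, 200, 50]);
translate([50, 0, 1700]) cube([900, 200, 50]);
translate([950, 0, 0]) cube([50, 200, 1750]);


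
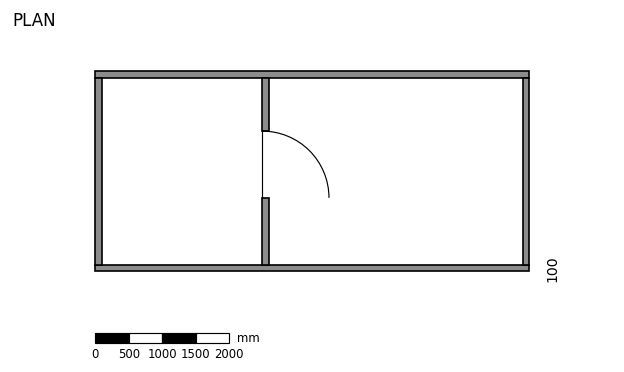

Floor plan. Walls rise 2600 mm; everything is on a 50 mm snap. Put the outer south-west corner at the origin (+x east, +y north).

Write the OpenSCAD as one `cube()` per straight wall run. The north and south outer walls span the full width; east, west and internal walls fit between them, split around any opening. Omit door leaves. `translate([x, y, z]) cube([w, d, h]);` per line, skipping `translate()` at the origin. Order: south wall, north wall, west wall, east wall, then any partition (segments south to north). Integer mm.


cube([6500, 100, 2600]);
translate([0, 2900, 0]) cube([6500, 100, 2600]);
translate([0, 100, 0]) cube([100, 2800, 2600]);
translate([6400, 100, 0]) cube([100, 2800, 2600]);
translate([2500, 100, 0]) cube([100, 1000, 2600]);
translate([2500, 2100, 0]) cube([100, 800, 2600]);


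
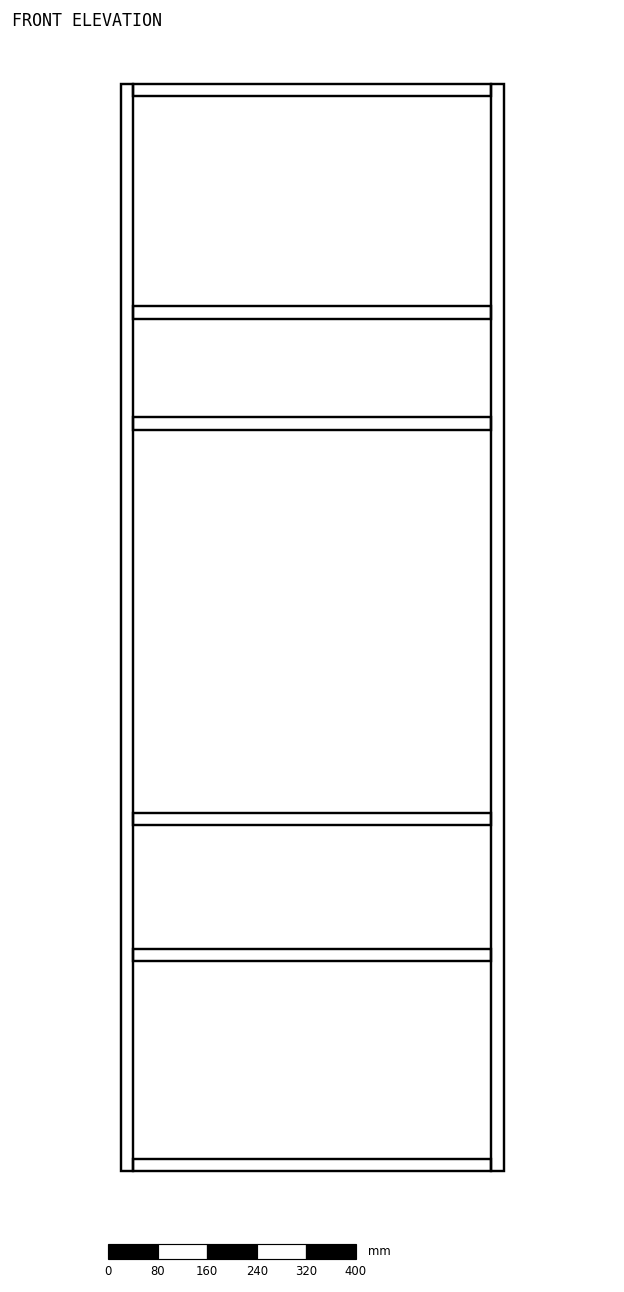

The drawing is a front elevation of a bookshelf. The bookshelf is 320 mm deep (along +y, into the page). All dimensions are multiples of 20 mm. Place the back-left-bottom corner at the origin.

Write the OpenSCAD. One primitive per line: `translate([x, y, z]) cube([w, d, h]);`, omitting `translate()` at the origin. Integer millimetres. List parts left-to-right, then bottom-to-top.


cube([20, 320, 1760]);
translate([20, 0, 0]) cube([580, 320, 20]);
translate([20, 0, 340]) cube([580, 320, 20]);
translate([20, 0, 560]) cube([580, 320, 20]);
translate([20, 0, 1200]) cube([580, 320, 20]);
translate([20, 0, 1380]) cube([580, 320, 20]);
translate([20, 0, 1740]) cube([580, 320, 20]);
translate([600, 0, 0]) cube([20, 320, 1760]);
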